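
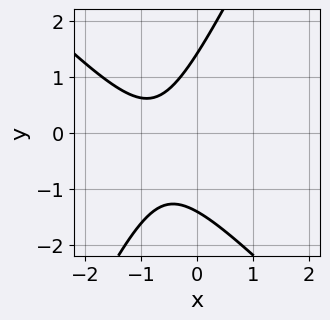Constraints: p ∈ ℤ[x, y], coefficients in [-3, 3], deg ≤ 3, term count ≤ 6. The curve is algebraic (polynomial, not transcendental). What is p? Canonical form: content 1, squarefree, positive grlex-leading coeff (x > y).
Degree: a generic line meets the curve in up to 2 points, so deg p = 2.
Checking where it meets the axes: it misses every integer gridline on the x-axis.
Together with the visible shape, these determine p as stated.

2*x^2 + x*y - y^2 + 3*x + 2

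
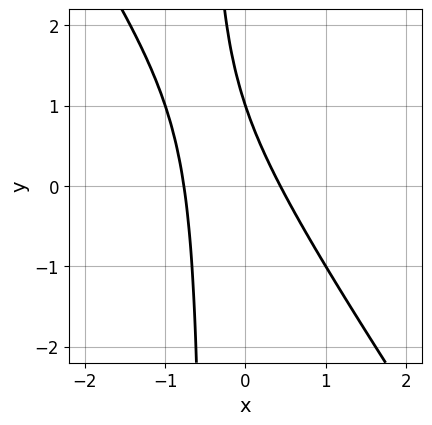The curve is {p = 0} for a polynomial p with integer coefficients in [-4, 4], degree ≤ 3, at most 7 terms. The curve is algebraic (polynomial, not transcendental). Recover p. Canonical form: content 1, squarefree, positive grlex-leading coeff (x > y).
3*x^2 + 2*x*y + x + y - 1

(a) Degree: the shape is more complex than any degree-1 curve, so deg p = 2.
(b) From the visible intercepts: it meets the y-axis at y = 1 (among the integer gridlines).
(c) Putting this together gives p.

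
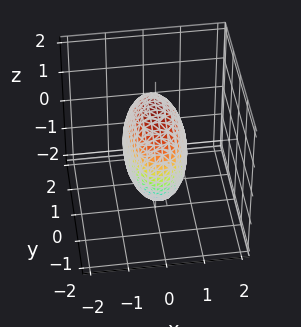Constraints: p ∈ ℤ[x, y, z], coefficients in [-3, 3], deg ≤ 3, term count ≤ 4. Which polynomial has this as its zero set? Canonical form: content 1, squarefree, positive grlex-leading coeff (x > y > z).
3*x^2 + y^2 + z^2 - 2

The degree is 2 — bounded and convex; a quadric.
Symmetries: mirror symmetry z ↦ −z ⇒ only even powers of z; it's symmetric under y → −y, forcing even powers of y; the x ↦ −x reflection is a symmetry, so x appears only in even powers.
Together with the visible shape, these determine p as stated.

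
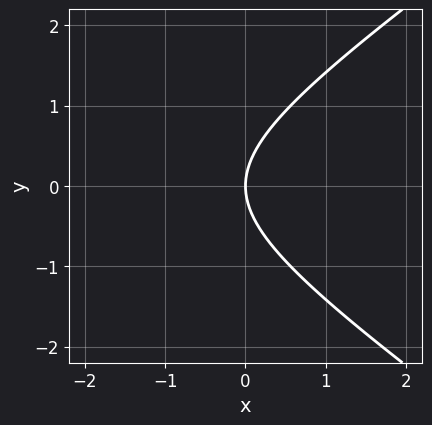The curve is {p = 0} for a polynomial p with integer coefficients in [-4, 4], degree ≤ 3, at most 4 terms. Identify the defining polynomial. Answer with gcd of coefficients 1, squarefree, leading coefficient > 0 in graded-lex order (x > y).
x^2 - 2*y^2 + 3*x

Degree: no degree-1 curve has this shape, so deg p = 2.
Symmetries: it's symmetric under y → −y, forcing even powers of y.
Against the integer gridlines: it crosses the x-axis at the gridline x = 0; it crosses the y-axis at the gridline y = 0.
Assembling these constraints gives the stated polynomial.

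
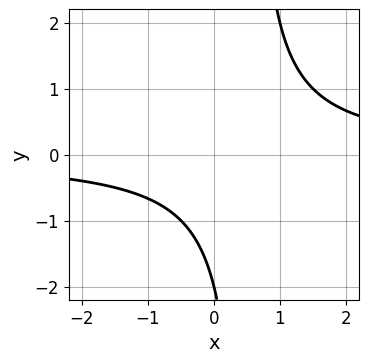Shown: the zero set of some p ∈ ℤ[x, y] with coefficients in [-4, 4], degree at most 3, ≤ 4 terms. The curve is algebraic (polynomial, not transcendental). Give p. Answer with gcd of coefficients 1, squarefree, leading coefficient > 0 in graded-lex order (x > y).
(a) Degree: a generic line meets the curve in up to 2 points, so deg p = 2.
(b) Checking where it meets the axes: the curve avoids every integer x-axis point in the box; it meets the y-axis at y = -2 (among the integer gridlines).
(c) Assembling these constraints gives the stated polynomial.

2*x*y - y - 2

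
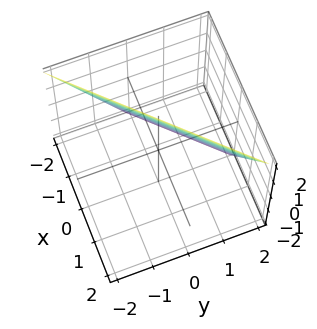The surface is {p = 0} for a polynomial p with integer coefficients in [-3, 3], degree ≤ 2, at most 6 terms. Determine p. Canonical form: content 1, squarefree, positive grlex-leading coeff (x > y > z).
2*x - 2*y - z + 2

1. Degree: every cross-section is a straight line — this is a plane, so deg p = 1.
2. Checking where it meets the axes: it crosses the y-axis at the gridline y = 1; one z-axis crossing is at z = 2; one x-axis crossing is at x = -1.
3. Putting this together gives p.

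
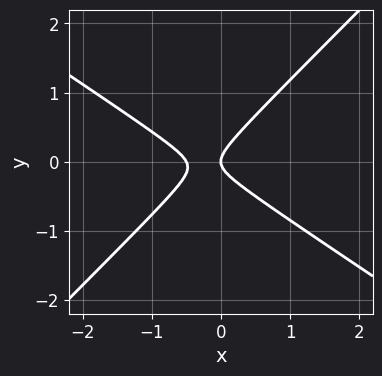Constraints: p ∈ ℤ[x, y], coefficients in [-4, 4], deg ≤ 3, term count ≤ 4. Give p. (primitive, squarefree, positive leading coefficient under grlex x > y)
2*x^2 + x*y - 3*y^2 + x

Degree: no degree-1 curve has this shape, so deg p = 2.
Checking where it meets the axes: it crosses the y-axis at the gridline y = 0; one x-axis crossing is at x = 0.
Fitting integer coefficients to these (and the overall shape) gives p.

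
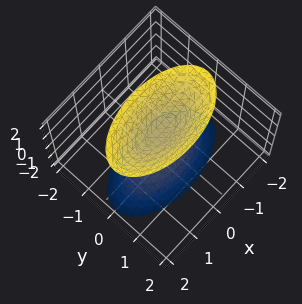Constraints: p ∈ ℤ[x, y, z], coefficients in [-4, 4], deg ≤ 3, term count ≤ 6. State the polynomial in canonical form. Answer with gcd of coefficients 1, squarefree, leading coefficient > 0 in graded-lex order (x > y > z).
1. The picture has 2 separate pieces. They look like related sheets of one shape, so recover p as a whole.
2. deg p = 2. Two sheets facing apart; a quadric.
3. Symmetries: mirror symmetry y ↦ −y ⇒ only even powers of y; the x ↦ −x reflection is a symmetry, so x appears only in even powers; the z ↦ −z reflection is a symmetry, so z appears only in even powers.
4. From the axis intercepts and sections: the surface avoids every integer y-axis point in the box; the surface avoids every integer x-axis point in the box; the z-axis gridline crossings are at z ∈ {-1, 1}.
5. The integer polynomial consistent with all of this is the stated p.

x^2 + 3*y^2 - z^2 + 1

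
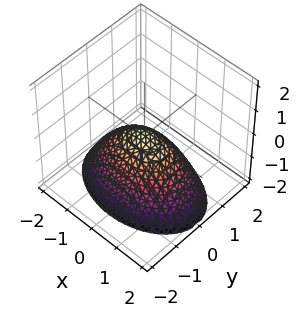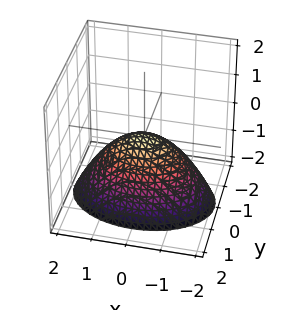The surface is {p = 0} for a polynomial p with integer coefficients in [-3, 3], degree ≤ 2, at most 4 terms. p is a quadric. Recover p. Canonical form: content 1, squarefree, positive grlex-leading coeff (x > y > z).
deg p = 2.
Symmetries: the x ↦ −x reflection is a symmetry, so x appears only in even powers; the y ↦ −y reflection is a symmetry, so y appears only in even powers.
From the visible intercepts: it crosses the y-axis at the gridline y = 0; one x-axis crossing is at x = 0; it crosses the z-axis at the gridline z = 0.
Fitting integer coefficients to these (and the overall shape) gives p.

x^2 + 2*y^2 + 2*z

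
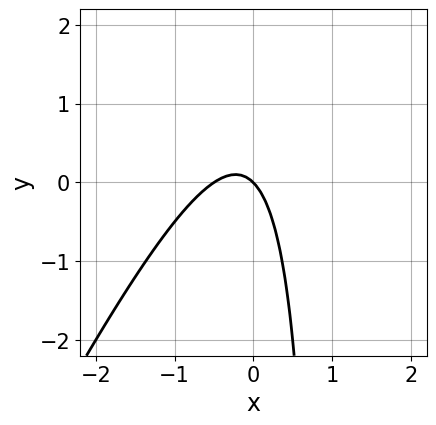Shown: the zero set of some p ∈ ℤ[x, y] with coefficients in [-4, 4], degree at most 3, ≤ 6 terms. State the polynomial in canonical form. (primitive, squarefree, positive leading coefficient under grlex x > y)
2*x^2 - x*y + x + y

1. deg p = 2. The shape is more complex than any degree-1 curve.
2. Reading off the gridlines: it meets the y-axis at y = 0 (among the integer gridlines); one x-axis crossing is at x = 0.
3. Solving for integer coefficients yields p as stated.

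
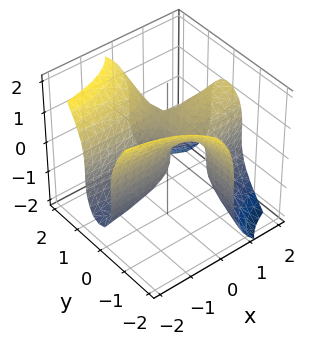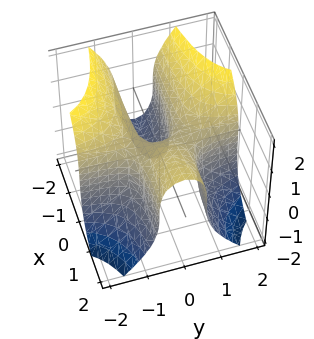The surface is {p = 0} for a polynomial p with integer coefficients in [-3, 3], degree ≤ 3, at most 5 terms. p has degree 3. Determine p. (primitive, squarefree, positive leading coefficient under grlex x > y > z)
3*x*y^2 + z^3 - y^2 - x

(a) Degree: no degree-2 surface has this shape, so deg p = 3.
(b) Checking where it meets the axes: one z-axis crossing is at z = 0; it meets the y-axis at y = 0 (among the integer gridlines); it crosses the x-axis at the gridline x = 0.
(c) The integer polynomial consistent with all of this is the stated p.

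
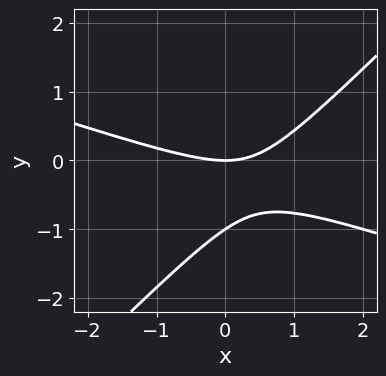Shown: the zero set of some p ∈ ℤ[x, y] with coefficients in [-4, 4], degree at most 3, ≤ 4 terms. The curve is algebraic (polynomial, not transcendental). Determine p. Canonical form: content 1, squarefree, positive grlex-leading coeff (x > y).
(a) The degree is 2 — the shape is more complex than any degree-1 curve.
(b) Reading off the gridlines: the y-axis gridline crossings are at y ∈ {-1, 0}; one x-axis crossing is at x = 0.
(c) Matching integer coefficients to the picture gives p.

x^2 + 2*x*y - 3*y^2 - 3*y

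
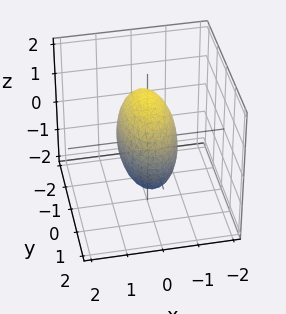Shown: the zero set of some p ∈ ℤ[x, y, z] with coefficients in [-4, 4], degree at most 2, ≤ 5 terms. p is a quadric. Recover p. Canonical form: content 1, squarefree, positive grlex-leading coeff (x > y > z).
3*x^2 + y^2 + z^2 - 2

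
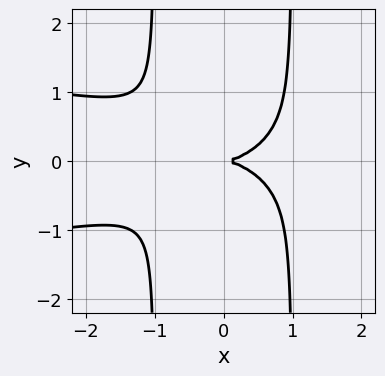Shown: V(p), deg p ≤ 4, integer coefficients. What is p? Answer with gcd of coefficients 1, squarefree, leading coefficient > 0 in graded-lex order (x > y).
3*x^2*y^2 + x^3 - 3*y^2

1. Degree: the shape is more complex than any degree-3 curve, so deg p = 4.
2. Symmetries: it's symmetric under y → −y, forcing even powers of y.
3. Checking where it meets the axes: one y-axis crossing is at y = 0; it meets the x-axis at x = 0 (among the integer gridlines).
4. Assembling these constraints gives the stated polynomial.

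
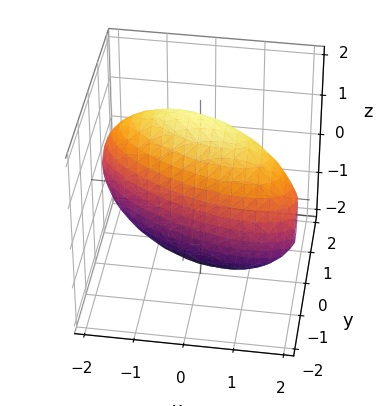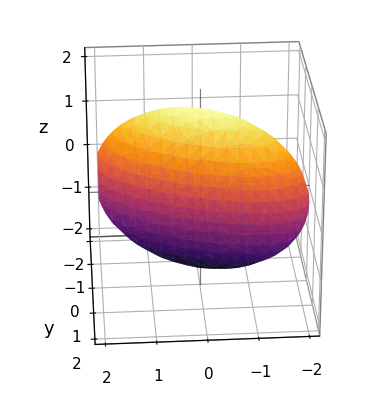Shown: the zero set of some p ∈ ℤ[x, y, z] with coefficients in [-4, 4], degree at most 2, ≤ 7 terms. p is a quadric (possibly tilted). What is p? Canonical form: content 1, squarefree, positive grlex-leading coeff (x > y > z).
x^2 + 2*x*y + 3*y^2 + z^2 - 3

(a) The degree is 2 — no degree-1 surface has this shape.
(b) Reading off the gridlines: among the integer gridlines, it crosses the y-axis at y ∈ {-1, 1}.
(c) The integer polynomial consistent with all of this is the stated p.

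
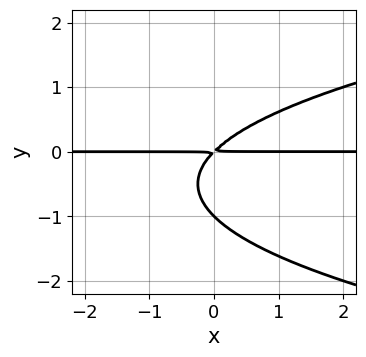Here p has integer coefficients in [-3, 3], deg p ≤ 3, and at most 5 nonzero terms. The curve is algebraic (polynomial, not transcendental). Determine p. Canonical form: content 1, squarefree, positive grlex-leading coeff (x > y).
y^3 - x*y + y^2

Degree: the shape is more complex than any degree-2 curve, so deg p = 3.
Against the integer gridlines: it meets the y-axis at y = -1 (among the integer gridlines); every point of the x-axis in the box is on the curve.
These observations pin down the coefficients.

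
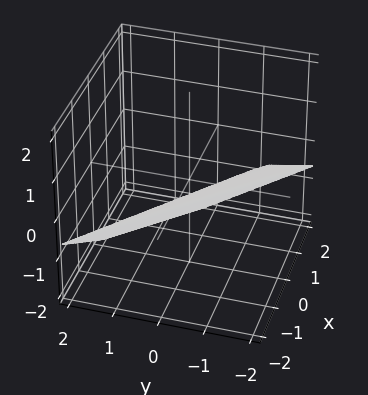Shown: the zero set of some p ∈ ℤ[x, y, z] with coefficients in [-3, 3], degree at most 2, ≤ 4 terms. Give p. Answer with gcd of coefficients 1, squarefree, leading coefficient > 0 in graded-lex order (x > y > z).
2*x + 2*y + 3*z + 2

The degree is 1 — the surface is flat (a plane).
Observable constraints: it crosses the y-axis at the gridline y = -1; one x-axis crossing is at x = -1.
Matching integer coefficients to the picture gives p.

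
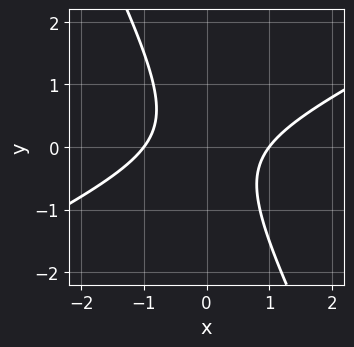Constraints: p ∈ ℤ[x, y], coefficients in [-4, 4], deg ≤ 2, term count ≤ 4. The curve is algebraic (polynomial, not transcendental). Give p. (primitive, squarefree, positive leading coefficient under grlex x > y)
1. deg p = 2.
2. From the visible intercepts: no y-intercept at any integer in the box; among the integer gridlines, it crosses the x-axis at x ∈ {-1, 1}.
3. Assembling these constraints gives the stated polynomial.

2*x^2 - 3*x*y - 2*y^2 - 2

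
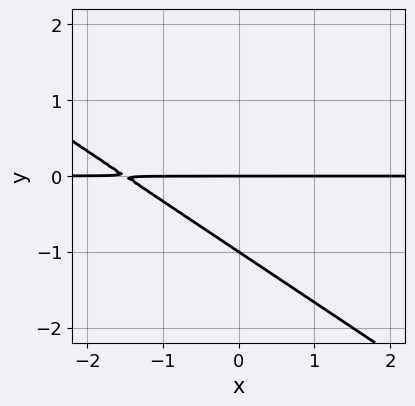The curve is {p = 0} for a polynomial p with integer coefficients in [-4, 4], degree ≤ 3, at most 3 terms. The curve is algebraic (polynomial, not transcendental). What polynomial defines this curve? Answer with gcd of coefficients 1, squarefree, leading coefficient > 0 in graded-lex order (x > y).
The degree is 2 — a generic line meets the curve in up to 2 points.
Checking where it meets the axes: among the integer gridlines, it crosses the y-axis at y ∈ {-1, 0}; the visible x-axis segment lies entirely on the curve.
Fitting integer coefficients to these (and the overall shape) gives p.

2*x*y + 3*y^2 + 3*y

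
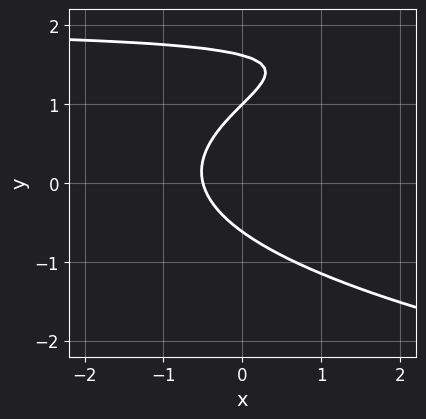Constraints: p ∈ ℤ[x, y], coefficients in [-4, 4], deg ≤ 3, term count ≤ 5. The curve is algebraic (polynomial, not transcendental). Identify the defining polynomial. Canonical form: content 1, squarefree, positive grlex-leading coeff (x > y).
y^3 - x*y - 2*y^2 + 2*x + 1

(a) The degree is 3 — a generic line meets the curve in up to 3 points.
(b) Checking where it meets the axes: it meets the y-axis at y = 1 (among the integer gridlines).
(c) Solving for integer coefficients yields p as stated.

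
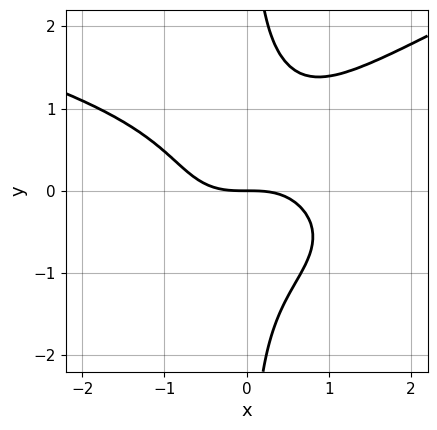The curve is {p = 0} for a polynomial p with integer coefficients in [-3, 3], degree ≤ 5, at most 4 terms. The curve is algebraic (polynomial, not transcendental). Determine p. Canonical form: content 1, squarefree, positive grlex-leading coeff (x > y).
x^2*y^2 - 3*x*y^3 + 2*x^3 + 3*y

(a) deg p = 4. The shape is more complex than any degree-3 curve.
(b) From the axis intercepts and sections: it crosses the y-axis at the gridline y = 0; it meets the x-axis at x = 0 (among the integer gridlines).
(c) Assembling these constraints gives the stated polynomial.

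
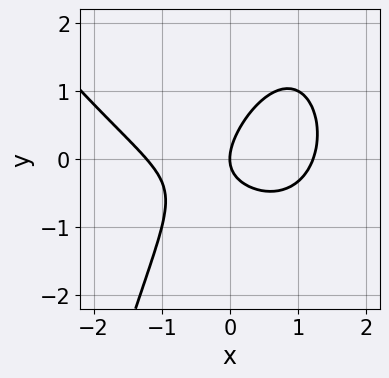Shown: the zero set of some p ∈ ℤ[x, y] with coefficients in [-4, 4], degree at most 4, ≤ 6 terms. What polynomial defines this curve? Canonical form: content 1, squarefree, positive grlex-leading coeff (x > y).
1. Degree: the shape is more complex than any degree-2 curve, so deg p = 3.
2. Against the integer gridlines: it crosses the x-axis at the gridline x = 0; one y-axis crossing is at y = 0.
3. Fitting integer coefficients to these (and the overall shape) gives p.

2*x^3 + x^2*y - 3*x*y + 3*y^2 - 3*x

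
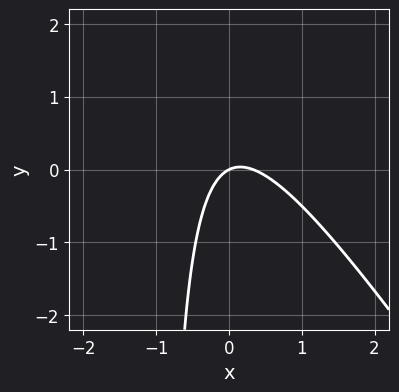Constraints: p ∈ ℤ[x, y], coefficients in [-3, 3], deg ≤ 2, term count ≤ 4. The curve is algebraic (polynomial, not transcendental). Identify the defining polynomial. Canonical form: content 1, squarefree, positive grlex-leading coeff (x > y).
(a) Degree: a generic line meets the curve in up to 2 points, so deg p = 2.
(b) Observable constraints: it crosses the y-axis at the gridline y = 0; it crosses the x-axis at the gridline x = 0.
(c) Putting this together gives p.

3*x^2 + 2*x*y - x + 2*y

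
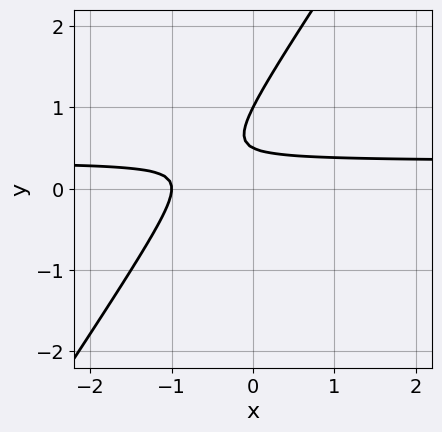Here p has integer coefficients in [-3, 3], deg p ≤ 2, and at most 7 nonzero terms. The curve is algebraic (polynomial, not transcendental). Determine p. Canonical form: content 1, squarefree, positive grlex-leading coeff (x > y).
3*x*y - 2*y^2 - x + 3*y - 1

The degree is 2 — no degree-1 curve has this shape.
Against the integer gridlines: it crosses the y-axis at the gridline y = 1; it crosses the x-axis at the gridline x = -1.
These observations pin down the coefficients.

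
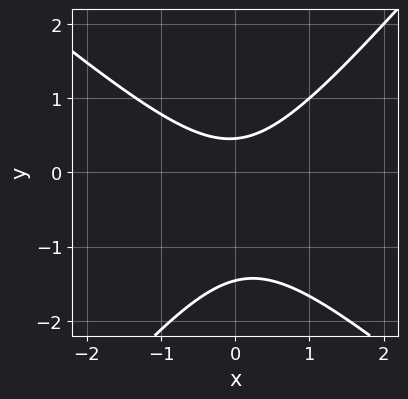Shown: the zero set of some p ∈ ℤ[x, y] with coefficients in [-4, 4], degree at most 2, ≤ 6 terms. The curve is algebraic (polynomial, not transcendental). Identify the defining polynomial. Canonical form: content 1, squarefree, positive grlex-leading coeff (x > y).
3*x^2 + x*y - 3*y^2 - 3*y + 2

1. The degree is 2 — no degree-1 curve has this shape.
2. From the axis intercepts and sections: no x-intercept at any integer in the box.
3. Together with the visible shape, these determine p as stated.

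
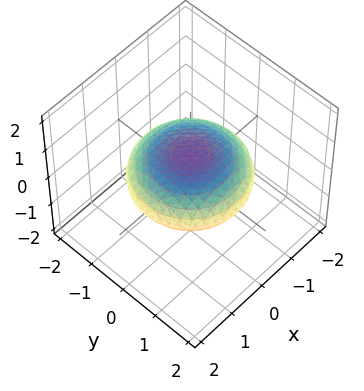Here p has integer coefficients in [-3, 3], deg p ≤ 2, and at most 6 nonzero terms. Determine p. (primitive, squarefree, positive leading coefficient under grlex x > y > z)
x^2 + y^2 + 3*z^2 - 2

1. Degree: no degree-1 surface has this shape, so deg p = 2.
2. Symmetries: the surface is invariant under rotation about z: p = q(x² + y², z).
3. Observable constraints: a circular section at z = 0 has radius between 1 and 2.
4. Putting this together gives p.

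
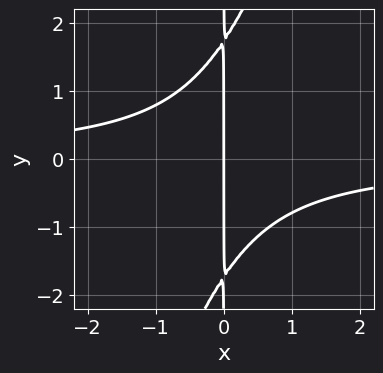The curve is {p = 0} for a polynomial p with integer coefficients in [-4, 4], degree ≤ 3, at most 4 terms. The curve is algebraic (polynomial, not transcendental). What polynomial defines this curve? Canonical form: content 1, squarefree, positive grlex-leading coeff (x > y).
3*x^2*y - x*y^2 + 3*x

(a) Degree: the shape is more complex than any degree-2 curve, so deg p = 3.
(b) Reading off the gridlines: it crosses the x-axis at the gridline x = 0; the visible y-axis segment lies entirely on the curve.
(c) Matching integer coefficients to the picture gives p.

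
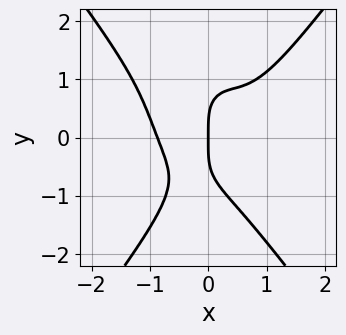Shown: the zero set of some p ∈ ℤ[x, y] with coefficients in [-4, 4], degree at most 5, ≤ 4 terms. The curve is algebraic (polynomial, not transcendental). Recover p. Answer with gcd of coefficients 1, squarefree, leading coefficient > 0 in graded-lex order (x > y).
deg p = 4. No degree-3 curve has this shape.
Checking where it meets the axes: one y-axis crossing is at y = 0; it crosses the x-axis at the gridline x = 0.
Fitting integer coefficients to these (and the overall shape) gives p.

3*x^4 - y^4 - 3*x^2*y + 2*x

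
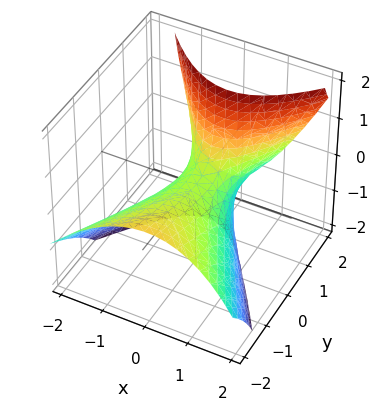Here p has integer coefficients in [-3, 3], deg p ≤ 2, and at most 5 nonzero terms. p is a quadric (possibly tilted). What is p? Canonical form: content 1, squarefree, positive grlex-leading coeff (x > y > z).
3*x^2 - x*z - y^2 - 3*y*z + 3*z

1. Degree: no degree-1 surface has this shape, so deg p = 2.
2. From the axis intercepts and sections: it meets the y-axis at y = 0 (among the integer gridlines); it meets the x-axis at x = 0 (among the integer gridlines); it meets the z-axis at z = 0 (among the integer gridlines).
3. Solving for integer coefficients yields p as stated.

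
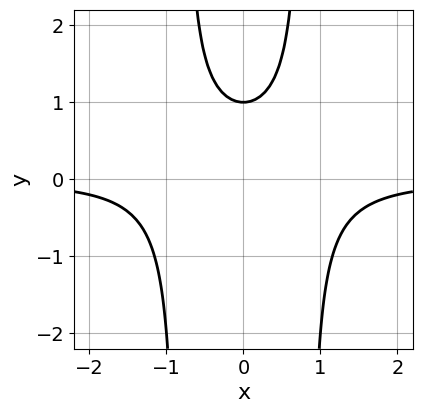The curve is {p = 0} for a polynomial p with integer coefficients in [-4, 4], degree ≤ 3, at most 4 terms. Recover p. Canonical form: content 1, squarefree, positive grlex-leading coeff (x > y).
3*x^2*y - 2*y + 2

(a) The degree is 3 — no degree-2 curve has this shape.
(b) Symmetries: the x ↦ −x reflection is a symmetry, so x appears only in even powers.
(c) From the axis intercepts and sections: no x-intercept at any integer in the box; it meets the y-axis at y = 1 (among the integer gridlines).
(d) Solving for integer coefficients yields p as stated.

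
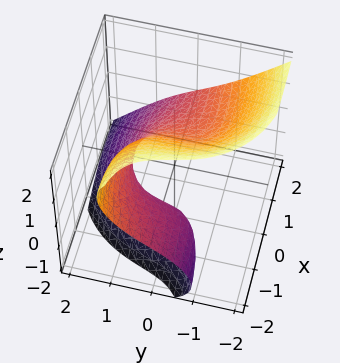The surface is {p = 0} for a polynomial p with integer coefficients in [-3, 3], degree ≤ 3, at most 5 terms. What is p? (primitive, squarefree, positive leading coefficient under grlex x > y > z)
x^2*y + y^3 + z^3 + 3*x*z - 1

The degree is 3 — no degree-2 surface has this shape.
From the axis intercepts and sections: no x-intercept at any integer in the box; it crosses the y-axis at the gridline y = 1; it meets the z-axis at z = 1 (among the integer gridlines).
Putting this together gives p.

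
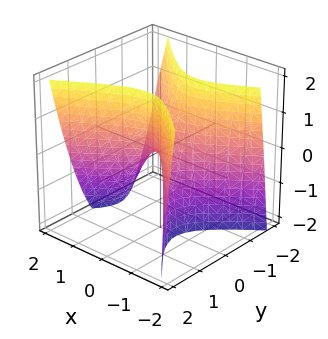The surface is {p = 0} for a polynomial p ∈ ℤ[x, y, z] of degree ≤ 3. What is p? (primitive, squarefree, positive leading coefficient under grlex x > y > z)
2*x^2 - x*y + x*z - 3*y^2 + z

deg p = 2. A generic line meets the surface in up to 2 points.
Checking where it meets the axes: it crosses the z-axis at the gridline z = 0; one y-axis crossing is at y = 0; it crosses the x-axis at the gridline x = 0.
The integer polynomial consistent with all of this is the stated p.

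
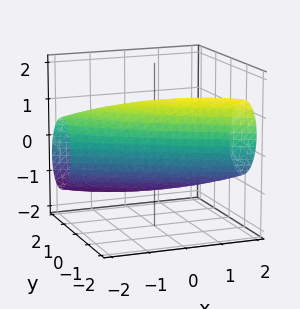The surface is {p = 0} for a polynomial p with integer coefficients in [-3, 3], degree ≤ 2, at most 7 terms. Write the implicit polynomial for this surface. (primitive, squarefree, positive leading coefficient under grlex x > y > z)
(a) deg p = 2. A generic line meets the surface in up to 2 points.
(b) From the visible intercepts: among the integer gridlines, it crosses the y-axis at y ∈ {-1, 1}.
(c) Assembling these constraints gives the stated polynomial.

x^2 + 3*x*y + 3*y^2 + y*z + 2*z^2 - 3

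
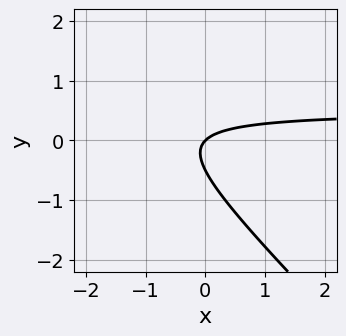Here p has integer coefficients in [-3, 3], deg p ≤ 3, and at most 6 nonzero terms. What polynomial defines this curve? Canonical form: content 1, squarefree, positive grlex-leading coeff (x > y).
Degree: a generic line meets the curve in up to 2 points, so deg p = 2.
From the visible intercepts: it crosses the y-axis at the gridline y = 0; it meets the x-axis at x = 0 (among the integer gridlines).
Putting this together gives p.

2*x*y + 2*y^2 - x + y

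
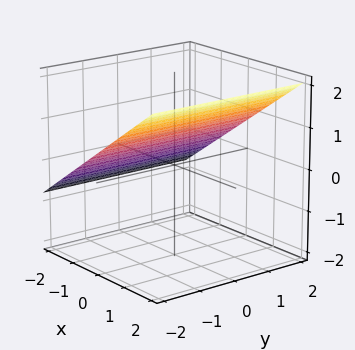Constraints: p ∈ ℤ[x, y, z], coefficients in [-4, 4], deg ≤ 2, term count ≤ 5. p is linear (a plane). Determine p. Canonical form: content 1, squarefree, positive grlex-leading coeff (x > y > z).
2*x - 3*z + 2

First, deg p = 1.
Then, reading off the gridlines: no y-intercept at any integer in the box; it crosses the x-axis at the gridline x = -1.
Finally, together with the visible shape, these determine p as stated.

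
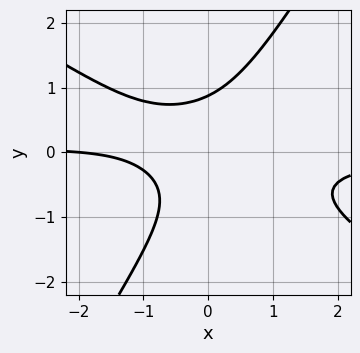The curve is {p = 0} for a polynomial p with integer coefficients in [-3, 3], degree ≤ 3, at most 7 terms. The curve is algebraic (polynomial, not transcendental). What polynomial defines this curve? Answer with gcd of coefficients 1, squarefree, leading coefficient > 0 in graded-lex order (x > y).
3*x^2*y + 3*x*y^2 - 3*y^3 + x + 2

First, the degree is 3 — no degree-2 curve has this shape.
Next, reading off the gridlines: it crosses the x-axis at the gridline x = -2.
Finally, these observations pin down the coefficients.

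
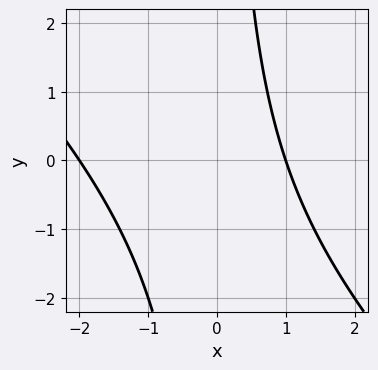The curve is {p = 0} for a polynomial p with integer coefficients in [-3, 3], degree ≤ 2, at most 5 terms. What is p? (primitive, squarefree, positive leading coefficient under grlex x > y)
First, the degree is 2 — a generic line meets the curve in up to 2 points.
Next, against the integer gridlines: the x-axis gridline crossings are at x ∈ {-2, 1}; the curve avoids every integer y-axis point in the box.
Finally, fitting integer coefficients to these (and the overall shape) gives p.

x^2 + x*y + x - 2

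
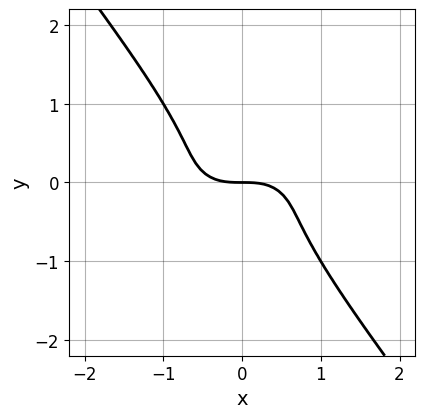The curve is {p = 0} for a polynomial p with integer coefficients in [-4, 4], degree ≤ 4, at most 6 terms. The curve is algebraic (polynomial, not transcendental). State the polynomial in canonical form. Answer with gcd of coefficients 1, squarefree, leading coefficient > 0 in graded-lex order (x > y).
(a) The degree is 3 — a generic line meets the curve in up to 3 points.
(b) Observable constraints: one y-axis crossing is at y = 0; it meets the x-axis at x = 0 (among the integer gridlines).
(c) Solving for integer coefficients yields p as stated.

x^3 + 2*x*y^2 + 2*y^3 + y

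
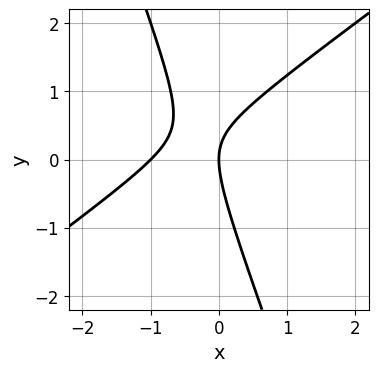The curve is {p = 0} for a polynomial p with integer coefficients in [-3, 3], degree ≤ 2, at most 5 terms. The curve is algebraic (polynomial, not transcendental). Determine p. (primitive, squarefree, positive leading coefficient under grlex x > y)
deg p = 2. The shape is more complex than any degree-1 curve.
Against the integer gridlines: among the integer gridlines, it crosses the x-axis at x ∈ {-1, 0}; it meets the y-axis at y = 0 (among the integer gridlines).
Together with the visible shape, these determine p as stated.

2*x^2 - 2*x*y - y^2 + 2*x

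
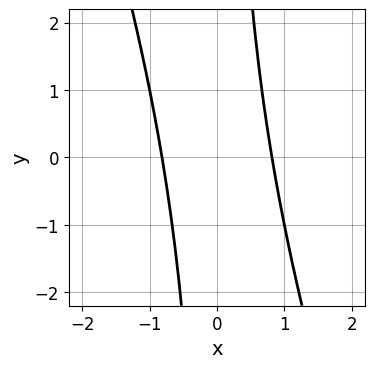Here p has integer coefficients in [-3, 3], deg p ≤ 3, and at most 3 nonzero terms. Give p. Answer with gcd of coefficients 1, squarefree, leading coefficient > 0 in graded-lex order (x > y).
(a) Degree: the shape is more complex than any degree-1 curve, so deg p = 2.
(b) From the visible intercepts: it misses every integer gridline on the y-axis.
(c) Solving for integer coefficients yields p as stated.

3*x^2 + x*y - 2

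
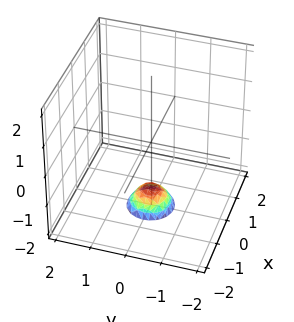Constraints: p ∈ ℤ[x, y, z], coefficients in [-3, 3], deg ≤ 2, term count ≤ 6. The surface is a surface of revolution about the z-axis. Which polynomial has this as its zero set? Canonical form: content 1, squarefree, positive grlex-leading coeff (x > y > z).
3*x^2 + 3*y^2 + 2*z + 3

(a) deg p = 2.
(b) Symmetries: rotational symmetry about the z-axis ⇒ p depends on x, y only through x² + y².
(c) From the axis intercepts and sections: it misses every integer gridline on the y-axis; no x-intercept at any integer in the box.
(d) The integer polynomial consistent with all of this is the stated p.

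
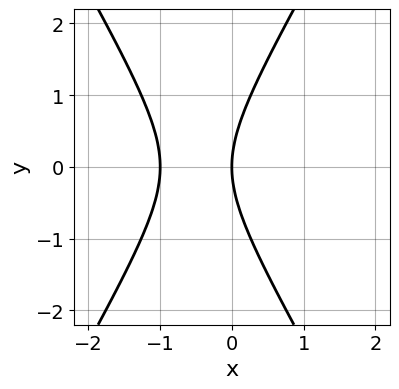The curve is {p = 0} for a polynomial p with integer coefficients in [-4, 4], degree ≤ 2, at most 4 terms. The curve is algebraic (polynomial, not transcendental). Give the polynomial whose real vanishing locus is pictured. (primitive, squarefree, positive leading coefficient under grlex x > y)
3*x^2 - y^2 + 3*x

(a) The degree is 2 — the shape is more complex than any degree-1 curve.
(b) Symmetries: it's symmetric under y → −y, forcing even powers of y.
(c) Checking where it meets the axes: one y-axis crossing is at y = 0; among the integer gridlines, it crosses the x-axis at x ∈ {-1, 0}.
(d) Matching integer coefficients to the picture gives p.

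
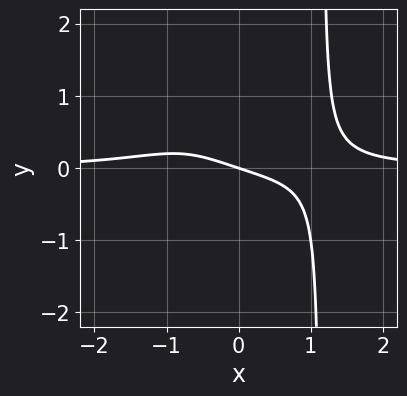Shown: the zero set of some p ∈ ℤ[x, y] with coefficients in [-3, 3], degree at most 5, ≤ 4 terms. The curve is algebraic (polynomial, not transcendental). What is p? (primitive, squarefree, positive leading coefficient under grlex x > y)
2*x^3*y - x - 3*y

(a) Degree: a generic line meets the curve in up to 4 points, so deg p = 4.
(b) Against the integer gridlines: it crosses the y-axis at the gridline y = 0; it meets the x-axis at x = 0 (among the integer gridlines).
(c) These observations pin down the coefficients.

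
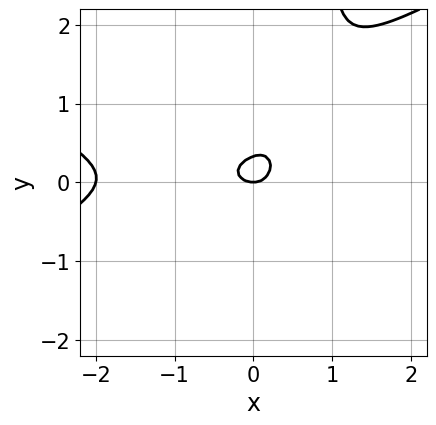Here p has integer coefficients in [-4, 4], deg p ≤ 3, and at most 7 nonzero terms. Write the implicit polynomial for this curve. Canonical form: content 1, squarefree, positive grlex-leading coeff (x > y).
(a) The degree is 3 — the shape is more complex than any degree-2 curve.
(b) Against the integer gridlines: it meets the y-axis at y = 0 (among the integer gridlines); among the integer gridlines, it crosses the x-axis at x ∈ {-2, 0}.
(c) Solving for integer coefficients yields p as stated.

x^3 - 3*x*y^2 + 2*x^2 + 3*y^2 - y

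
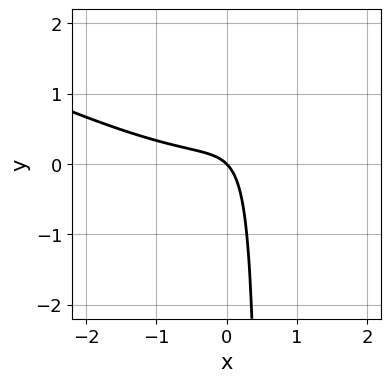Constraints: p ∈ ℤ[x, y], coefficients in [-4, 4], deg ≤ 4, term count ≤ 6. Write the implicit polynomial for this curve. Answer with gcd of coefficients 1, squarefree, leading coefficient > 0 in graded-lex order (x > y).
x^3 + 2*x^2*y - 3*x*y + x + y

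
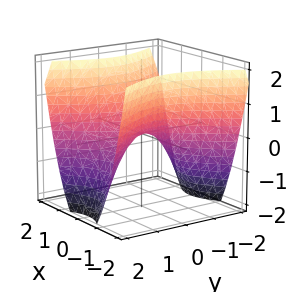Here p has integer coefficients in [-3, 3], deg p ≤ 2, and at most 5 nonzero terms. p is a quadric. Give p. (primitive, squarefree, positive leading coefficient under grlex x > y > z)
(a) Degree: a saddle surface; a quadric, so deg p = 2.
(b) Symmetries: mirror symmetry x ↦ −x ⇒ only even powers of x; mirror symmetry y ↦ −y ⇒ only even powers of y.
(c) Checking where it meets the axes: one z-axis crossing is at z = 0; it crosses the y-axis at the gridline y = 0.
(d) These observations pin down the coefficients.

3*x^2 - 2*y^2 - 3*z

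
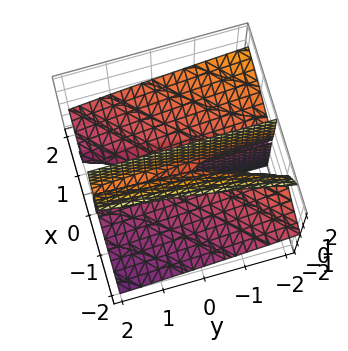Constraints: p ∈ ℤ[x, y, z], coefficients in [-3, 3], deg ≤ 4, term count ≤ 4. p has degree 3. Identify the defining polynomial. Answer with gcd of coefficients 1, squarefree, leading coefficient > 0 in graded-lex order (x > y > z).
x^3 - x^2*y - 3*x^2*z - 2*x*z^2

Degree: no degree-2 surface has this shape, so deg p = 3.
From the visible intercepts: every point of the z-axis in the box is on the surface; it crosses the x-axis at the gridline x = 0.
Matching integer coefficients to the picture gives p.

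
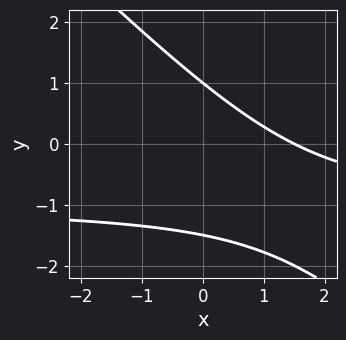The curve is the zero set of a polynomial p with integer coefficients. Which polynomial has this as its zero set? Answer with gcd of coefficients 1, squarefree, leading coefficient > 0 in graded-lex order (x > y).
2*x*y + 2*y^2 + 2*x + y - 3

1. The degree is 2 — no degree-1 curve has this shape.
2. Reading off the gridlines: one y-axis crossing is at y = 1.
3. The integer polynomial consistent with all of this is the stated p.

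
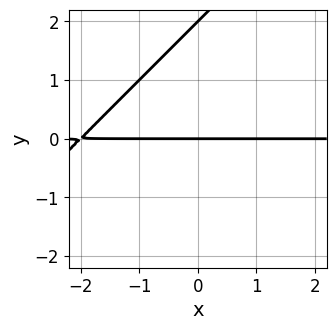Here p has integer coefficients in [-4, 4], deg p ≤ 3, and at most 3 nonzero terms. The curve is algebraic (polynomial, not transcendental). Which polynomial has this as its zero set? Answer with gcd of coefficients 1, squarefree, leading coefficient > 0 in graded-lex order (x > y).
x*y - y^2 + 2*y

First, deg p = 2.
Then, checking where it meets the axes: the visible x-axis segment lies entirely on the curve; the y-axis gridline crossings are at y ∈ {0, 2}.
Finally, assembling these constraints gives the stated polynomial.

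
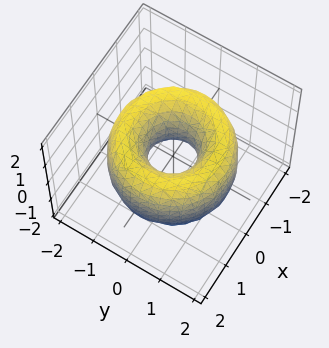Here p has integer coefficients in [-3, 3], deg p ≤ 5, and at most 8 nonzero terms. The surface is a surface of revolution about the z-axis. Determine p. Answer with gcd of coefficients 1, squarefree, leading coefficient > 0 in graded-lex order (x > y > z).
deg p = 4. The shape is more complex than any degree-3 surface.
Symmetries: rotational symmetry about the z-axis ⇒ p depends on x, y only through x² + y².
Against the integer gridlines: the surface avoids every integer z-axis point in the box; a circular section at z = -1 has radius exactly 1.
Solving for integer coefficients yields p as stated.

x^4 + 2*x^2*y^2 + y^4 - 3*x^2 - 3*y^2 + z^2 + 1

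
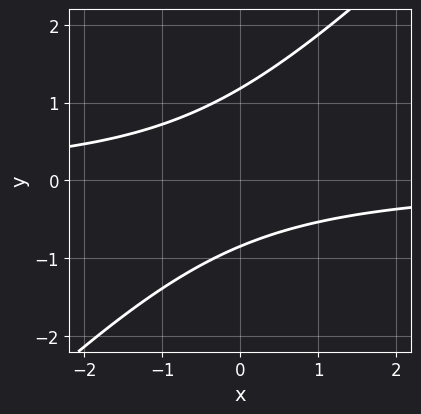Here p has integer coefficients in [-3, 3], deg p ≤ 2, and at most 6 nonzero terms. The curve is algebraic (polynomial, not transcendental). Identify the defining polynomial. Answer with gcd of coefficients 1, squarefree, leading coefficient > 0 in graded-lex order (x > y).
3*x*y - 3*y^2 + y + 3

First, deg p = 2.
Next, checking where it meets the axes: no x-intercept at any integer in the box.
Finally, solving for integer coefficients yields p as stated.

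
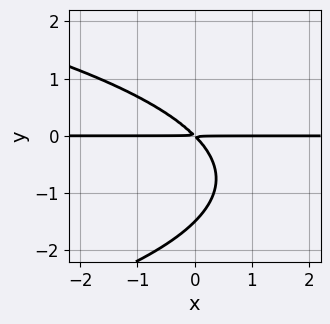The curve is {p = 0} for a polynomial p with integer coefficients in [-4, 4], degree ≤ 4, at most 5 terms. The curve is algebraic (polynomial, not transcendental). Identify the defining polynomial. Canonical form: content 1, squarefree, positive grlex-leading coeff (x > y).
2*y^3 + 3*x*y + 3*y^2

1. Degree: no degree-2 curve has this shape, so deg p = 3.
2. Observable constraints: every point of the x-axis in the box is on the curve.
3. The integer polynomial consistent with all of this is the stated p.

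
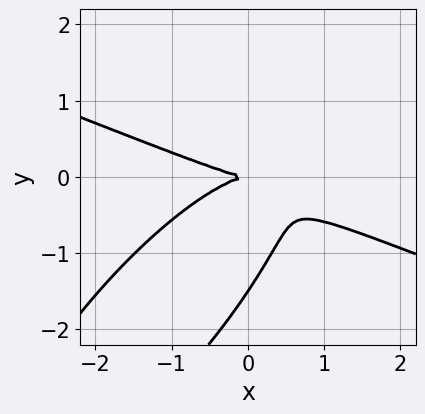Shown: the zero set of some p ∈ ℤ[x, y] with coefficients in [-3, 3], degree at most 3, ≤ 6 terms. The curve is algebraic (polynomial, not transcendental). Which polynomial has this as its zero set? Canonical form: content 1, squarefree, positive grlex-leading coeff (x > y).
1. The degree is 3 — a generic line meets the curve in up to 3 points.
2. From the visible intercepts: it crosses the x-axis at the gridline x = 0; it meets the y-axis at y = 0 (among the integer gridlines).
3. Matching integer coefficients to the picture gives p.

x^3 + x^2*y - 3*x*y^2 + 2*y^3 + 3*y^2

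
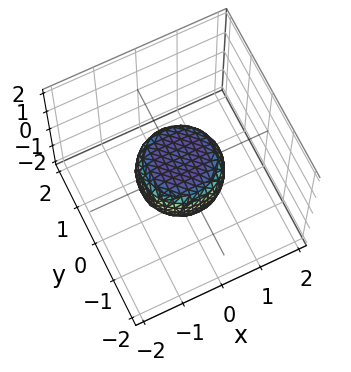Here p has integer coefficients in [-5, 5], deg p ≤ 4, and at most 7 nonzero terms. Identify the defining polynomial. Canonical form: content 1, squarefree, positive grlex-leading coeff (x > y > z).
(a) The degree is 4 — no degree-3 surface has this shape.
(b) Symmetries: rotational symmetry about the z-axis ⇒ p depends on x, y only through x² + y².
(c) From the axis intercepts and sections: a circular section at z = 0 has radius exactly 1; among the integer gridlines, it crosses the x-axis at x ∈ {-1, 1}; among the integer gridlines, it crosses the y-axis at y ∈ {-1, 1}.
(d) Putting this together gives p.

2*x^4 + 4*x^2*y^2 + 2*y^4 - x^2 - y^2 + 2*z^2 - 1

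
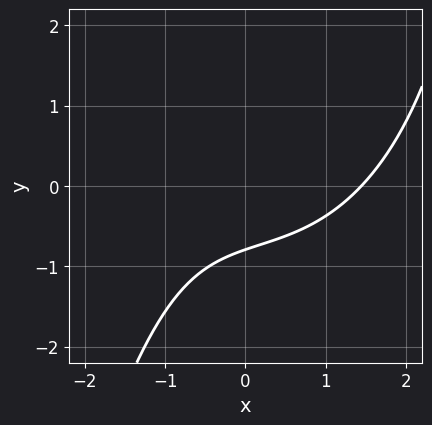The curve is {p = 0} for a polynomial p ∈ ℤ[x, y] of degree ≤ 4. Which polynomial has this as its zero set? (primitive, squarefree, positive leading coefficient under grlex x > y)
x^3 - 2*x*y + y^2 - 3*y - 3

First, the degree is 3 — no degree-2 curve has this shape.
Finally, solving for integer coefficients yields p as stated.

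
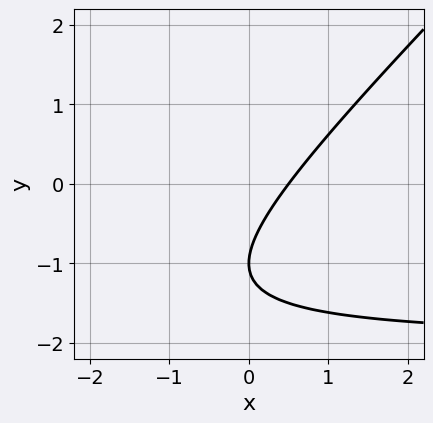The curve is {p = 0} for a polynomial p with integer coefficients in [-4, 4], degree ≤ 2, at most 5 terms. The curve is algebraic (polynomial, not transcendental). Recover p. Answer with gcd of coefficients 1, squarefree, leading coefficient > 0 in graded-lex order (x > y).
(a) Degree: the shape is more complex than any degree-1 curve, so deg p = 2.
(b) From the visible intercepts: one y-axis crossing is at y = -1.
(c) Fitting integer coefficients to these (and the overall shape) gives p.

x*y - y^2 + 2*x - 2*y - 1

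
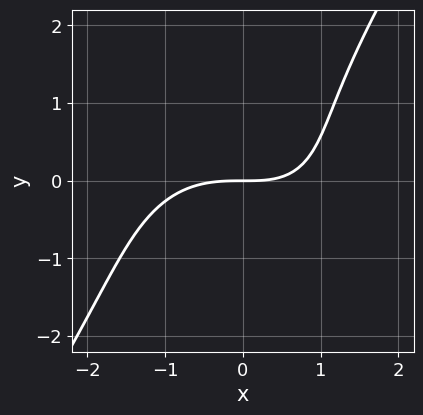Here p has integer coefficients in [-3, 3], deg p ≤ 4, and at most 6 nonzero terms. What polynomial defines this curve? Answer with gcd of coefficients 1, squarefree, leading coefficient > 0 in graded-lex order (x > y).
x^3 + x*y^2 - y^3 + x*y - 3*y

1. Degree: no degree-2 curve has this shape, so deg p = 3.
2. Checking where it meets the axes: it crosses the x-axis at the gridline x = 0; it meets the y-axis at y = 0 (among the integer gridlines).
3. These observations pin down the coefficients.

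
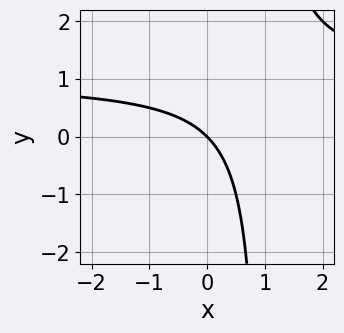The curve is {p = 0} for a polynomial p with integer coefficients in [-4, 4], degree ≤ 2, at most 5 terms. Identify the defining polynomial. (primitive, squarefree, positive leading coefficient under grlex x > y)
First, the degree is 2 — no degree-1 curve has this shape.
Next, from the axis intercepts and sections: it meets the y-axis at y = 0 (among the integer gridlines); one x-axis crossing is at x = 0.
Finally, fitting integer coefficients to these (and the overall shape) gives p.

x*y - x - y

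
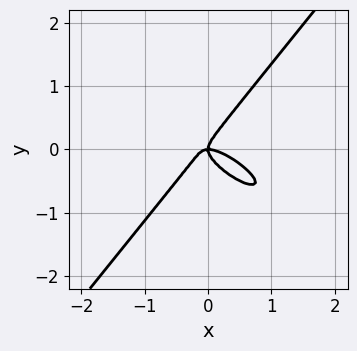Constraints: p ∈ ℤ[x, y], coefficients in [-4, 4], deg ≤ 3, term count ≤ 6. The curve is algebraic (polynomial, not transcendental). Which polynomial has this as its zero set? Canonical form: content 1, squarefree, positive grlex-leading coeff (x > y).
2*x^3 + 3*x^2*y - 3*y^3 + x*y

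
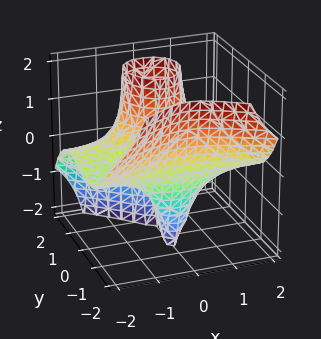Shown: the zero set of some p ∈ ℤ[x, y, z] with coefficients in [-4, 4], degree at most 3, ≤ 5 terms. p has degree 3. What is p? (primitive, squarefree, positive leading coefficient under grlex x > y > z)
3*x^2*z + 2*y^3 - y*z - 3*y

1. deg p = 3. A generic line meets the surface in up to 3 points.
2. Reading off the gridlines: it meets the y-axis at y = 0 (among the integer gridlines); every point of the z-axis in the box is on the surface.
3. These observations pin down the coefficients. Check: (2, 0, 0) on the x-axis lies on the surface, and p(2, 0, 0) = 0. ✓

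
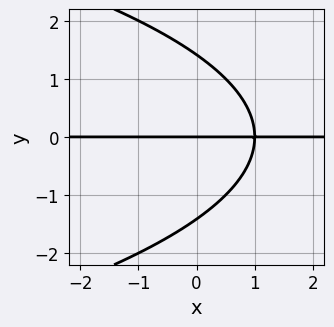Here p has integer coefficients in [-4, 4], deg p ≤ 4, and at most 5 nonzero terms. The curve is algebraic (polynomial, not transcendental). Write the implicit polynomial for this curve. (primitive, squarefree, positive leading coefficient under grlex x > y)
y^3 + 2*x*y - 2*y

(a) deg p = 3. A generic line meets the curve in up to 3 points.
(b) From the axis intercepts and sections: the visible x-axis segment lies entirely on the curve; one y-axis crossing is at y = 0.
(c) Together with the visible shape, these determine p as stated.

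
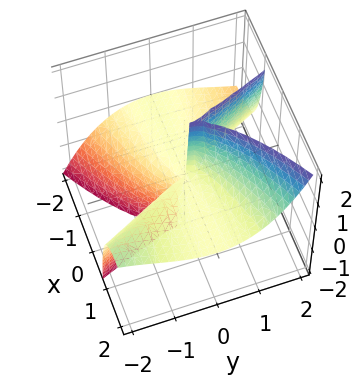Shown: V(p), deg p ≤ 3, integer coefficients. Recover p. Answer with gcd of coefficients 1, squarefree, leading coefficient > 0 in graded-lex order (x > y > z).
3*x^2*z - 2*x*y^2 - y^3

deg p = 3.
Against the integer gridlines: the visible z-axis segment lies entirely on the surface; the visible x-axis segment lies entirely on the surface; one y-axis crossing is at y = 0.
Putting this together gives p.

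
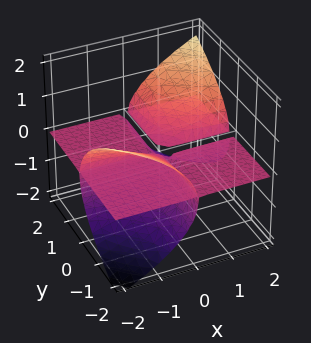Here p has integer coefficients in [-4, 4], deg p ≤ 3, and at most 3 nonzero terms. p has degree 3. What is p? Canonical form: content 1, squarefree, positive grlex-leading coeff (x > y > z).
3*x*y*z - 3*z^3 - z^2

(a) The picture has 3 separate pieces.
(b) Degree: no degree-2 surface has this shape, so deg p = 3.
(c) From the visible intercepts: the visible y-axis segment lies entirely on the surface; every point of the x-axis in the box is on the surface.
(d) Putting this together gives p.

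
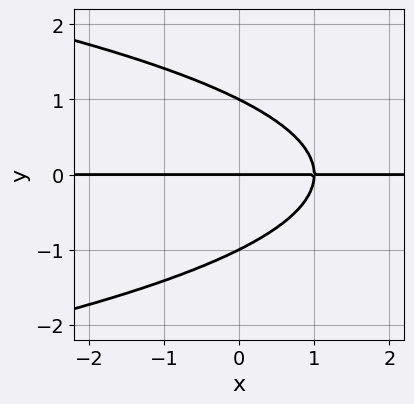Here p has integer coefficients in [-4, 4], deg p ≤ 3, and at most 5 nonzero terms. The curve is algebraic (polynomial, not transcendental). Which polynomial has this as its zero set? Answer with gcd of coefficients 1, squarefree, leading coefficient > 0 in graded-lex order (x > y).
y^3 + x*y - y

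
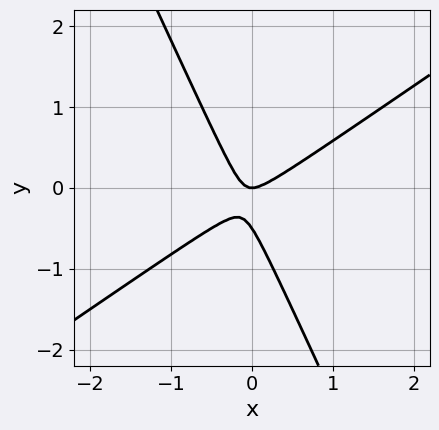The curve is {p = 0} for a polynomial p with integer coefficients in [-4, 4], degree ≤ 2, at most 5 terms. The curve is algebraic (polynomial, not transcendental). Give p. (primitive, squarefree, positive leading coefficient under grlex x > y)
3*x^2 - 3*x*y - 2*y^2 - y

First, the degree is 2 — the shape is more complex than any degree-1 curve.
Then, against the integer gridlines: it crosses the y-axis at the gridline y = 0; one x-axis crossing is at x = 0.
Finally, matching integer coefficients to the picture gives p.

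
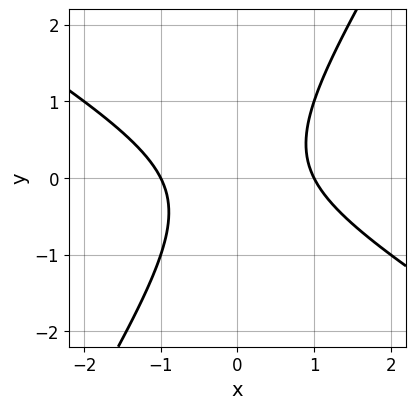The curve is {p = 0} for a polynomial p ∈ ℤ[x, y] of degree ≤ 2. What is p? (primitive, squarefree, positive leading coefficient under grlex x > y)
x^2 + x*y - y^2 - 1

(a) Degree: a generic line meets the curve in up to 2 points, so deg p = 2.
(b) From the axis intercepts and sections: the x-axis gridline crossings are at x ∈ {-1, 1}; the curve avoids every integer y-axis point in the box.
(c) Assembling these constraints gives the stated polynomial.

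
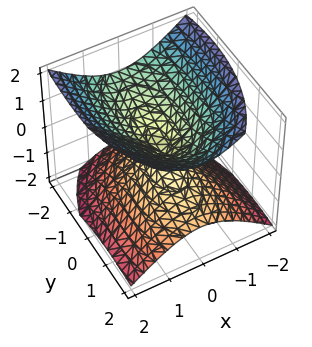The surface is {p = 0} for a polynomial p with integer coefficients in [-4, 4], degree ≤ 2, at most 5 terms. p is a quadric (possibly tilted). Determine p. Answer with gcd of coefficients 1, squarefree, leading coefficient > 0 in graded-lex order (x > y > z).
1. I count 2 distinct pieces. Treating them together as one polynomial.
2. deg p = 2. A generic line meets the surface in up to 2 points.
3. From the visible intercepts: one x-axis crossing is at x = 0; it meets the z-axis at z = 0 (among the integer gridlines); it crosses the y-axis at the gridline y = 0.
4. Solving for integer coefficients yields p as stated.

3*x^2 + y^2 + y*z - 3*z^2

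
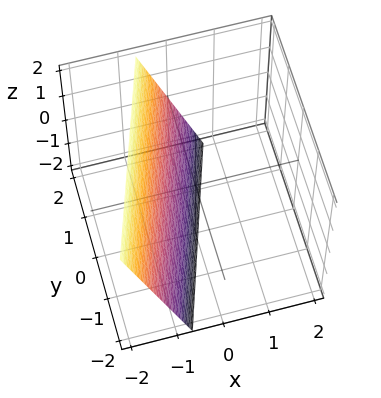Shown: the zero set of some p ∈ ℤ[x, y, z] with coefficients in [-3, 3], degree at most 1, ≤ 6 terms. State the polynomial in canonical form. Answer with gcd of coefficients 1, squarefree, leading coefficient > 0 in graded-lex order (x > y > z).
3*x - y + z + 2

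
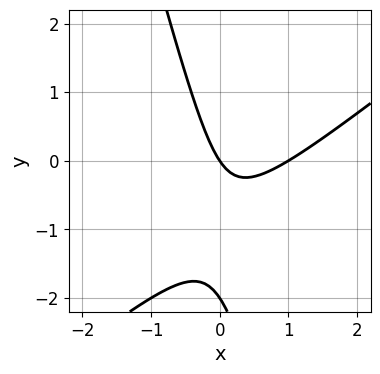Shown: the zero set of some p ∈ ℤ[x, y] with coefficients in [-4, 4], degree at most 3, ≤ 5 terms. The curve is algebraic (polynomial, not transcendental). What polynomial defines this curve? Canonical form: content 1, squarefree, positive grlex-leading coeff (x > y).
3*x^2 - 3*x*y - y^2 - 3*x - 2*y

First, deg p = 2. No degree-1 curve has this shape.
Then, against the integer gridlines: among the integer gridlines, it crosses the y-axis at y ∈ {-2, 0}; the x-axis gridline crossings are at x ∈ {0, 1}.
Finally, solving for integer coefficients yields p as stated.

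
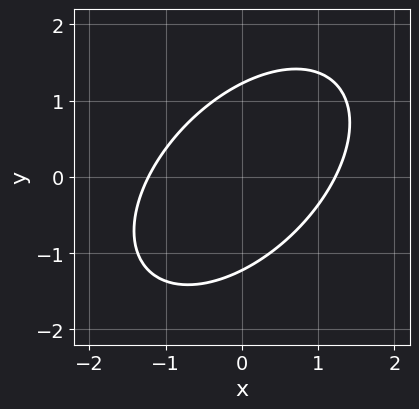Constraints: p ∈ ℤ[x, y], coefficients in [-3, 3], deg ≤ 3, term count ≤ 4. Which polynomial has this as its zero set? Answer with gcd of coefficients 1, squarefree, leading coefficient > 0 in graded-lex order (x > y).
2*x^2 - 2*x*y + 2*y^2 - 3

Degree: a generic line meets the curve in up to 2 points, so deg p = 2.
The integer polynomial consistent with all of this is the stated p.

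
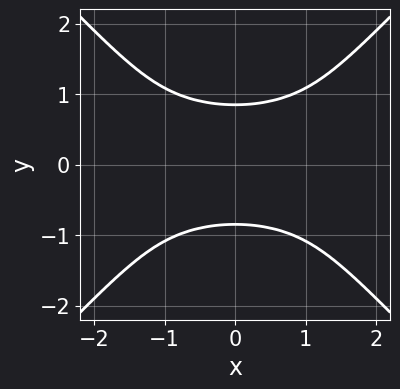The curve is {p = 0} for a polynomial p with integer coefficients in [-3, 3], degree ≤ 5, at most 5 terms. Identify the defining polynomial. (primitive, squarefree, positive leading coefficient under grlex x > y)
First, the degree is 4 — no degree-3 curve has this shape.
Next, symmetries: mirror symmetry x ↦ −x ⇒ only even powers of x; it's symmetric under y → −y, forcing even powers of y.
Next, checking where it meets the axes: the curve avoids every integer x-axis point in the box.
Finally, putting this together gives p.

3*x^2*y^2 - 3*y^4 - 2*y^2 + 3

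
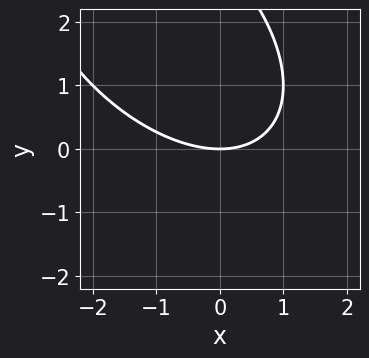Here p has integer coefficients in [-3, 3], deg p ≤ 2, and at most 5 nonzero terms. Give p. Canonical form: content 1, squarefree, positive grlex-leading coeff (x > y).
(a) deg p = 2. A generic line meets the curve in up to 2 points.
(b) From the axis intercepts and sections: it crosses the y-axis at the gridline y = 0; it meets the x-axis at x = 0 (among the integer gridlines).
(c) Fitting integer coefficients to these (and the overall shape) gives p.

x^2 + x*y + y^2 - 3*y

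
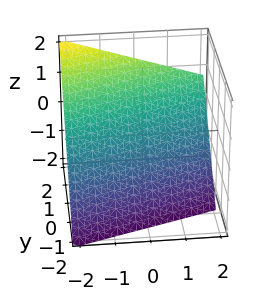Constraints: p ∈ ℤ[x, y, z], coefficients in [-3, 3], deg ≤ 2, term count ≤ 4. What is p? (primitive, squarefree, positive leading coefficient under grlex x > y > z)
Degree: every cross-section is a straight line — this is a plane, so deg p = 1.
Observable constraints: it meets the x-axis at x = -2 (among the integer gridlines).
Putting this together gives p.

x - 3*y + 3*z + 2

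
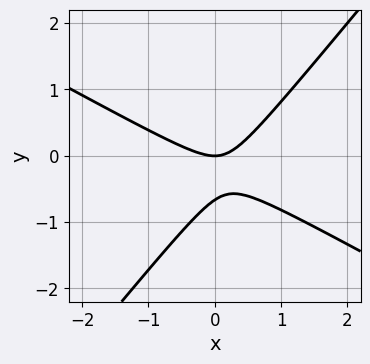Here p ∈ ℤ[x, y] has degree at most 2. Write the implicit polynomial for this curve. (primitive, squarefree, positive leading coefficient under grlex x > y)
2*x^2 + 2*x*y - 3*y^2 - 2*y

deg p = 2.
Checking where it meets the axes: it meets the x-axis at x = 0 (among the integer gridlines); one y-axis crossing is at y = 0.
Assembling these constraints gives the stated polynomial.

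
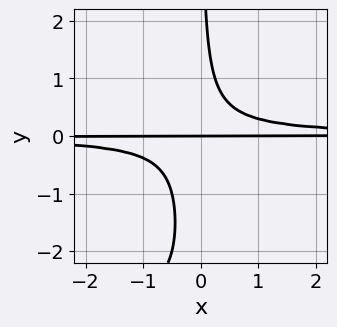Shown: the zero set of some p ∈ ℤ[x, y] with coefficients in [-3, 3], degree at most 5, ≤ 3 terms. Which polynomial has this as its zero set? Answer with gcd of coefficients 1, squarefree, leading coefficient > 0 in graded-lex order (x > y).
x*y^3 + 3*x*y^2 - y

(a) Degree: no degree-3 curve has this shape, so deg p = 4.
(b) Against the integer gridlines: the visible x-axis segment lies entirely on the curve; it meets the y-axis at y = 0 (among the integer gridlines).
(c) Matching integer coefficients to the picture gives p.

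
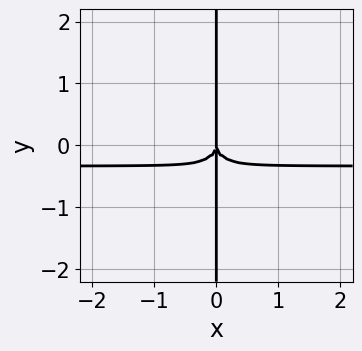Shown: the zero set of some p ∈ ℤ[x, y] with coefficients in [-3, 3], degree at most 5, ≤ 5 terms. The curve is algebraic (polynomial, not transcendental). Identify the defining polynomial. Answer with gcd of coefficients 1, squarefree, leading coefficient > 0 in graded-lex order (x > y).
3*x^3*y + x*y^3 + x^3

deg p = 4. No degree-3 curve has this shape.
From the axis intercepts and sections: it meets the x-axis at x = 0 (among the integer gridlines); the visible y-axis segment lies entirely on the curve.
The integer polynomial consistent with all of this is the stated p.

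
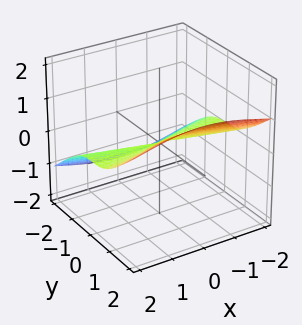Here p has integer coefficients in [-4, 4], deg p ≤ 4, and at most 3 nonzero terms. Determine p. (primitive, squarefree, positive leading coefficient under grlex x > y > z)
x^2*z - 2*y^3 + 3*y^2*z

1. The degree is 3 — no degree-2 surface has this shape.
2. Reading off the gridlines: the visible z-axis segment lies entirely on the surface; it crosses the y-axis at the gridline y = 0.
3. Putting this together gives p.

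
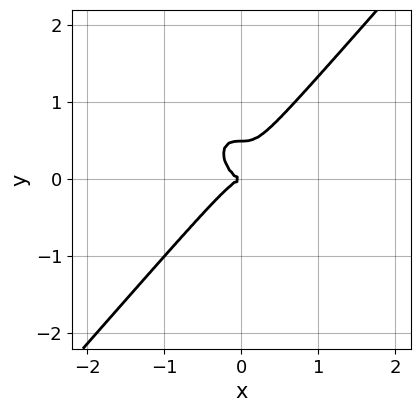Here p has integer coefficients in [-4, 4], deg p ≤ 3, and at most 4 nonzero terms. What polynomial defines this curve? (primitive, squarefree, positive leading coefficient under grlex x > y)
First, the degree is 3 — the shape is more complex than any degree-2 curve.
Then, observable constraints: it meets the x-axis at x = 0 (among the integer gridlines); one y-axis crossing is at y = 0.
Finally, assembling these constraints gives the stated polynomial.

3*x^3 - 2*y^3 + y^2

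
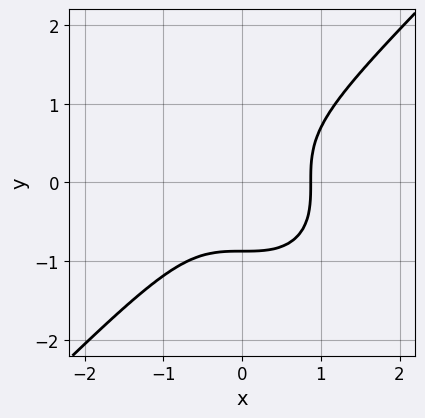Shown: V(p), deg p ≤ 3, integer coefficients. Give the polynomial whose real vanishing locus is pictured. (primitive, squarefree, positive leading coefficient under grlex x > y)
3*x^3 - 3*y^3 - 2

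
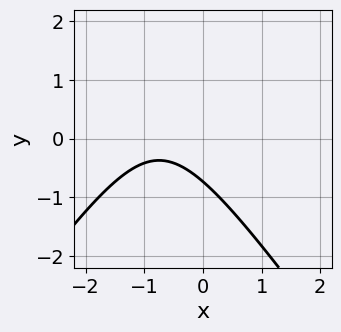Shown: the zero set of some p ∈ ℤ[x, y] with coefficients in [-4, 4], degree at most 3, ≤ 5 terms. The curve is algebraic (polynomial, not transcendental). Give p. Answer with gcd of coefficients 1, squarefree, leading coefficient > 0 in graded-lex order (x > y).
1. deg p = 2. The shape is more complex than any degree-1 curve.
2. Reading off the gridlines: no x-intercept at any integer in the box.
3. Assembling these constraints gives the stated polynomial.

2*x^2 - y^2 + 3*x + 2*y + 2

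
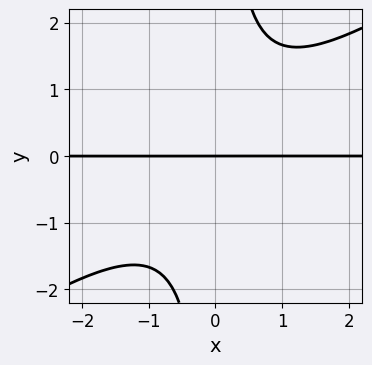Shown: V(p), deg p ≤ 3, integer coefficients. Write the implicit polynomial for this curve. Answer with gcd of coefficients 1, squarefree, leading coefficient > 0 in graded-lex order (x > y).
2*x^2*y - 3*x*y^2 + 3*y

Degree: a generic line meets the curve in up to 3 points, so deg p = 3.
From the axis intercepts and sections: the visible x-axis segment lies entirely on the curve; it crosses the y-axis at the gridline y = 0.
Putting this together gives p.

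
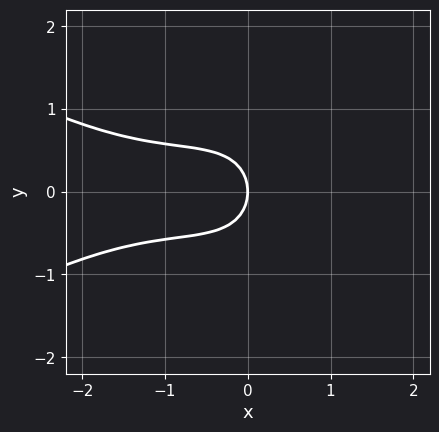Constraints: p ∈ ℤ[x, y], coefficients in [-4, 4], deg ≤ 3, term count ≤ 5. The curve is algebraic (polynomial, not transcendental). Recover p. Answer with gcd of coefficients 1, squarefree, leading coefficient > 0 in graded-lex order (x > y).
x^3 - 3*x*y^2 + 2*x^2 + 3*y^2 + 3*x

deg p = 3. No degree-2 curve has this shape.
Symmetries: mirror symmetry y ↦ −y ⇒ only even powers of y.
From the axis intercepts and sections: it crosses the x-axis at the gridline x = 0; one y-axis crossing is at y = 0.
These observations pin down the coefficients.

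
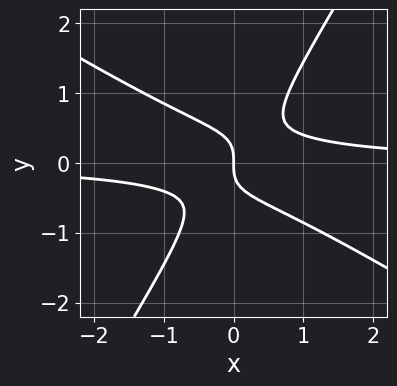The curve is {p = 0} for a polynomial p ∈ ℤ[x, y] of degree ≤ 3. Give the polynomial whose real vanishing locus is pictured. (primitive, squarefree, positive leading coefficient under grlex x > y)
2*x^2*y + 2*x*y^2 - 2*y^3 - x

(a) Degree: the shape is more complex than any degree-2 curve, so deg p = 3.
(b) Checking where it meets the axes: one y-axis crossing is at y = 0; it crosses the x-axis at the gridline x = 0.
(c) Together with the visible shape, these determine p as stated.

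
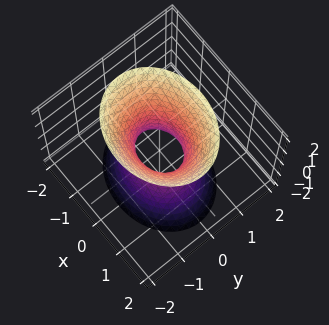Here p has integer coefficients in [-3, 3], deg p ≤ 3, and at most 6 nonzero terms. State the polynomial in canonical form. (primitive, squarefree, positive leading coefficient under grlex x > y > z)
2*x^2 + 3*y^2 - z^2 - 1

(a) Degree: one connected sheet with a waist; a quadric, so deg p = 2.
(b) Symmetries: it's symmetric under x → −x, forcing even powers of x; it's symmetric under y → −y, forcing even powers of y; the z ↦ −z reflection is a symmetry, so z appears only in even powers.
(c) Observable constraints: it misses every integer gridline on the z-axis.
(d) Assembling these constraints gives the stated polynomial.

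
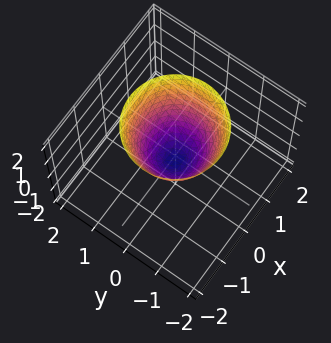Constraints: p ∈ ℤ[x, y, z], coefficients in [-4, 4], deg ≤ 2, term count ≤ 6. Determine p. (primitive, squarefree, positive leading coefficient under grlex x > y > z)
(a) deg p = 2. No degree-1 surface has this shape.
(b) By symmetry, the z-axis is an axis of rotation, so x and y enter only as x² + y².
(c) Observable constraints: a circular section at z = 2 has radius between 1 and 2.
(d) Solving for integer coefficients yields p as stated.

3*x^2 + 3*y^2 - 2*z - 1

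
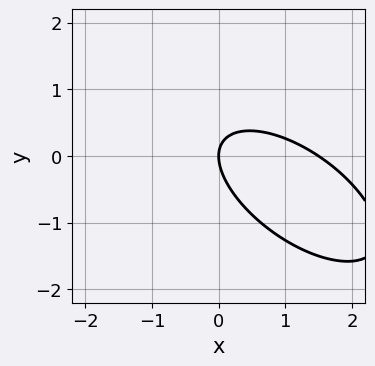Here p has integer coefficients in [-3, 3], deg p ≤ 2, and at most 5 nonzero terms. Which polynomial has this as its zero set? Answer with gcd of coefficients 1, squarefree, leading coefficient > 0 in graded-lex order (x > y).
Degree: the shape is more complex than any degree-1 curve, so deg p = 2.
Against the integer gridlines: one x-axis crossing is at x = 0; it meets the y-axis at y = 0 (among the integer gridlines).
Fitting integer coefficients to these (and the overall shape) gives p.

2*x^2 + 3*x*y + 3*y^2 - 3*x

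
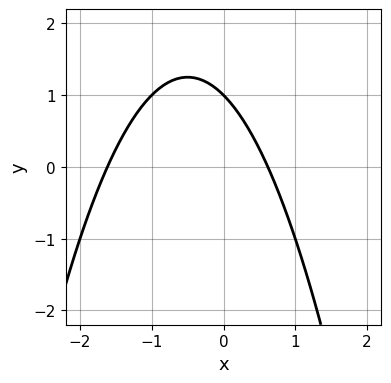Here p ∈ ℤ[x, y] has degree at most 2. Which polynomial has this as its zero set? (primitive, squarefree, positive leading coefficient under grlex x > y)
First, deg p = 2.
Then, from the visible intercepts: one y-axis crossing is at y = 1.
Finally, solving for integer coefficients yields p as stated.

x^2 + x + y - 1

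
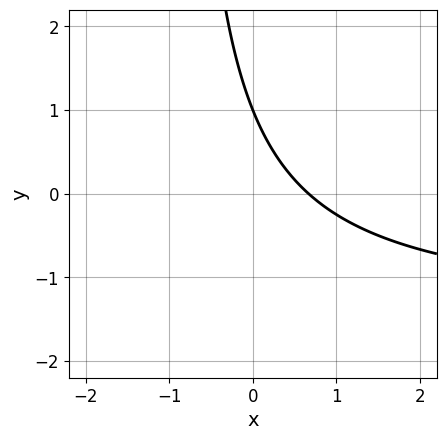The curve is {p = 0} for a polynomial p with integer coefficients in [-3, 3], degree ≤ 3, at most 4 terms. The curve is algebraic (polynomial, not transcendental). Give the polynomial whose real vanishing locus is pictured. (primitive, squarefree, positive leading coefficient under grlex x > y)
(a) deg p = 2.
(b) Reading off the gridlines: it meets the y-axis at y = 1 (among the integer gridlines).
(c) Solving for integer coefficients yields p as stated.

2*x*y + 3*x + 2*y - 2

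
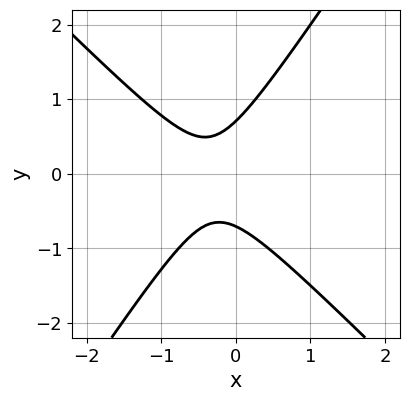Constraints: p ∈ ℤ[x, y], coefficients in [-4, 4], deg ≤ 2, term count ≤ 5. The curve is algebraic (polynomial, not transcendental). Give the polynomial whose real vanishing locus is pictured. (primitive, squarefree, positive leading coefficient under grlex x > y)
(a) deg p = 2. No degree-1 curve has this shape.
(b) Checking where it meets the axes: no x-intercept at any integer in the box.
(c) Assembling these constraints gives the stated polynomial.

3*x^2 + x*y - 2*y^2 + 2*x + 1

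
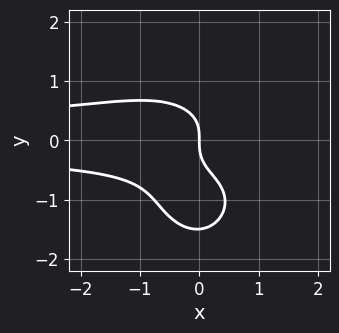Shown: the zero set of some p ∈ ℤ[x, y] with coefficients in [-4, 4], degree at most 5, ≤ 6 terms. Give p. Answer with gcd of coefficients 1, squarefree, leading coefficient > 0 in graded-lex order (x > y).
3*x^2*y^2 + 2*y^4 + 3*y^3 + x*y + 2*x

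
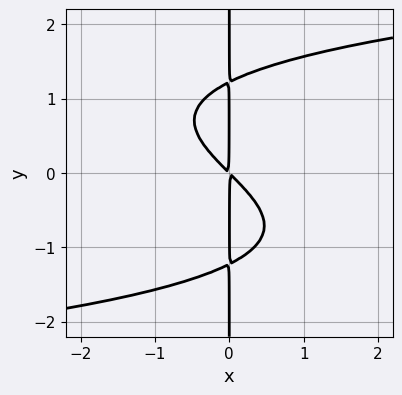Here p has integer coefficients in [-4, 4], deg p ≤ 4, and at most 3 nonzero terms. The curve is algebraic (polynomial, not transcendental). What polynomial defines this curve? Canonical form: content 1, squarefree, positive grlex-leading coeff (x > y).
deg p = 4.
Against the integer gridlines: the visible y-axis segment lies entirely on the curve.
These observations pin down the coefficients.

2*x*y^3 - 3*x^2 - 3*x*y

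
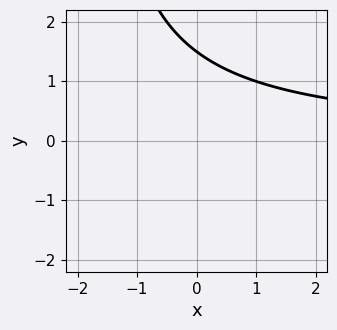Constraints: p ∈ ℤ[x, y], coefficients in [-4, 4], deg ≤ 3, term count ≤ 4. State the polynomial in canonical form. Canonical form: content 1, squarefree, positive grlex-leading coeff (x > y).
x*y + 2*y - 3

First, degree: the shape is more complex than any degree-1 curve, so deg p = 2.
Then, from the visible intercepts: no x-intercept at any integer in the box.
Finally, matching integer coefficients to the picture gives p.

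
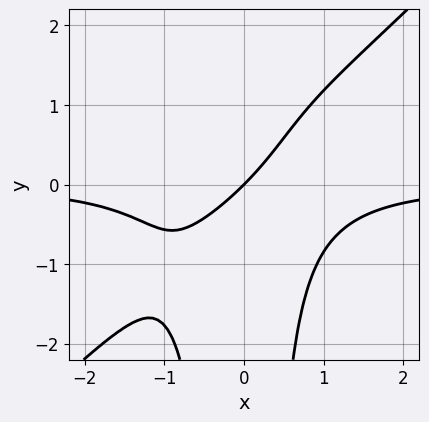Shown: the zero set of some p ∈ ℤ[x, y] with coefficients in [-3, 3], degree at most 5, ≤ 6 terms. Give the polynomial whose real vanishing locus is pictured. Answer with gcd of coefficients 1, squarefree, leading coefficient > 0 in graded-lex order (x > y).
3*x^3*y - 3*x^2*y^2 + x*y + 3*x - 3*y

(a) The degree is 4 — a generic line meets the curve in up to 4 points.
(b) From the visible intercepts: one x-axis crossing is at x = 0; one y-axis crossing is at y = 0.
(c) These observations pin down the coefficients.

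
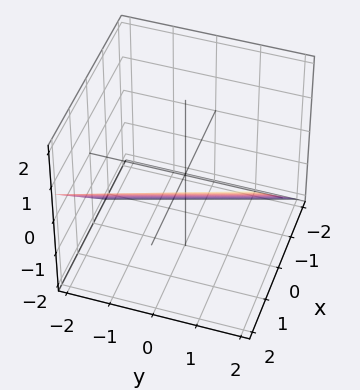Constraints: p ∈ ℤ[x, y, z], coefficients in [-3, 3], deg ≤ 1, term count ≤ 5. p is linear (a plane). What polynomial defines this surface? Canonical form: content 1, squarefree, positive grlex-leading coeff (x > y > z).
First, the degree is 1 — every cross-section is a straight line — this is a plane.
Then, from the axis intercepts and sections: one y-axis crossing is at y = 2.
Finally, solving for integer coefficients yields p as stated.

3*x + y - 3*z - 2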